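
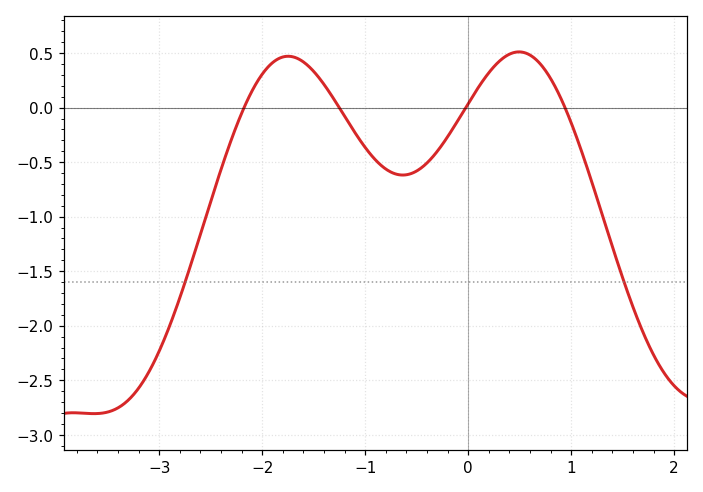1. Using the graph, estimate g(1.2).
-0.681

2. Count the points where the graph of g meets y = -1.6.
2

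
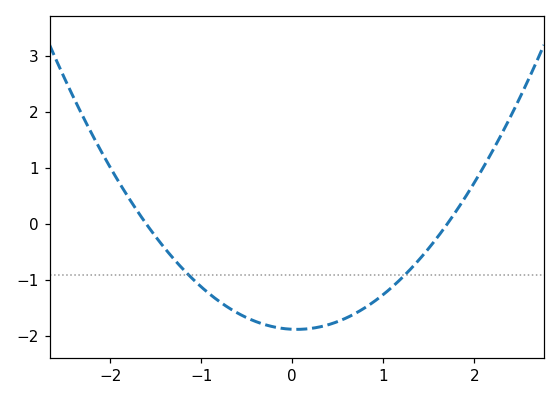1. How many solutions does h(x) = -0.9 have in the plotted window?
2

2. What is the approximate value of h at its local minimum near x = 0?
-1.9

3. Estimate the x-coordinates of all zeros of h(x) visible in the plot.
-1.6, 1.7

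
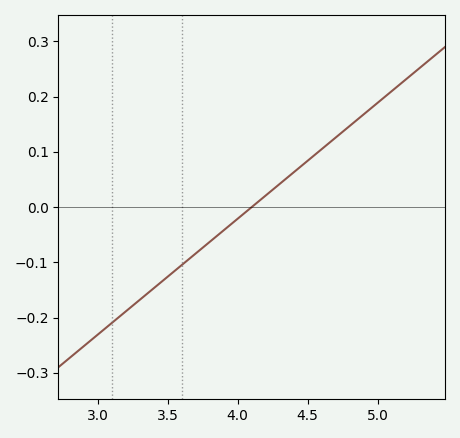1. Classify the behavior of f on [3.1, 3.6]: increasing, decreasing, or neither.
increasing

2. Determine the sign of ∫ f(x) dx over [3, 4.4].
negative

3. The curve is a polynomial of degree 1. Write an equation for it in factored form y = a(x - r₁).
y = 0.21(x - 4.1)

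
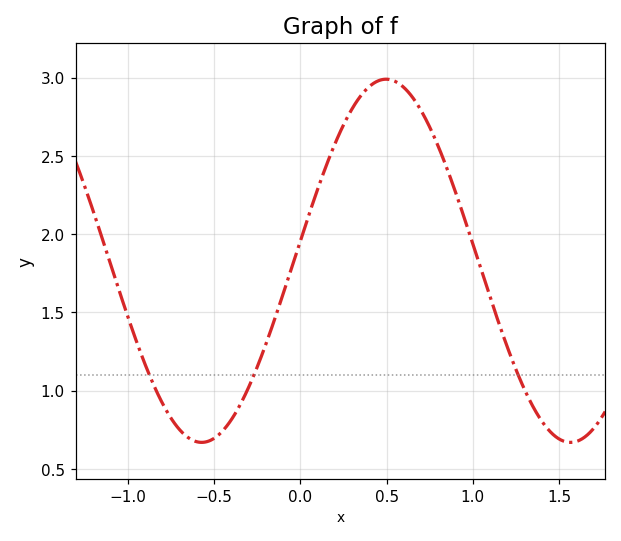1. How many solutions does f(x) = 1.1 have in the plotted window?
3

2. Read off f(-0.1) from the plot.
1.6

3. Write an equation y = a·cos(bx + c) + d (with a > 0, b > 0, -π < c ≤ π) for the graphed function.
y = 1.16cos(2.9x - 1.5) + 1.83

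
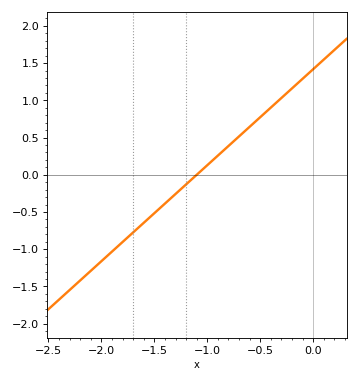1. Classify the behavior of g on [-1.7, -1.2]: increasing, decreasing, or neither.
increasing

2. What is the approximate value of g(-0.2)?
1.16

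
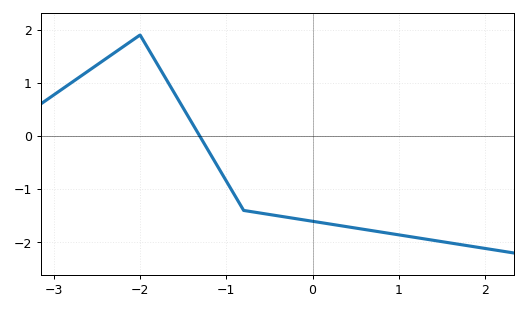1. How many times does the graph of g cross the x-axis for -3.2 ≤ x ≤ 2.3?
1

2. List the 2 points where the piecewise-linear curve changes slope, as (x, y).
(-2, 1.9); (-0.8, -1.4)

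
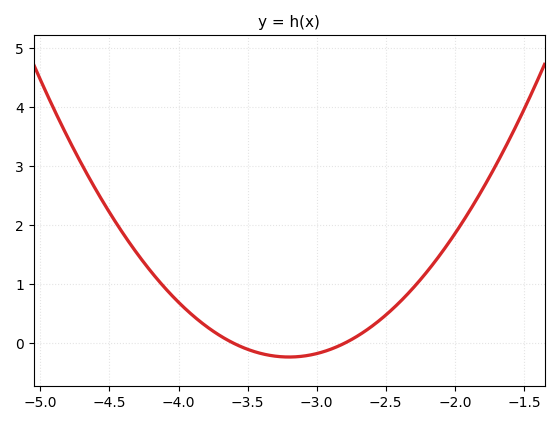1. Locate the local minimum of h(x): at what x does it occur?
-3.2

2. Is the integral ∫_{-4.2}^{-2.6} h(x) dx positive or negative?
positive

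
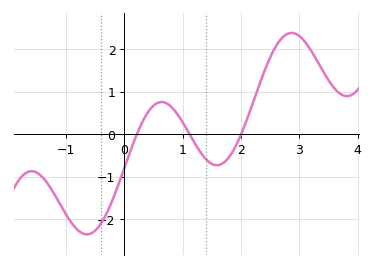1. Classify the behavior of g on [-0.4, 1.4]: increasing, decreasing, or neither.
neither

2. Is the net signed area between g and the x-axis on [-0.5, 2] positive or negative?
negative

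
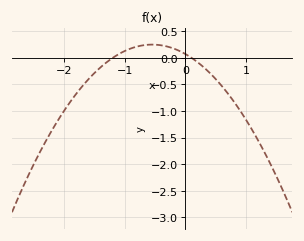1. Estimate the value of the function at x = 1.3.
-1.77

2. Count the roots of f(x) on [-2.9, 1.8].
2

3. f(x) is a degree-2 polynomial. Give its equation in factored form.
y = -0.59(x + 1.2)(x - 0.1)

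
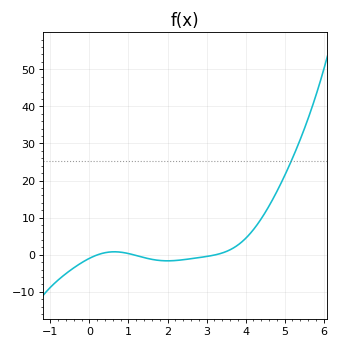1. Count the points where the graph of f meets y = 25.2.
1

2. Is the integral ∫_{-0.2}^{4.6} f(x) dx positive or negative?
positive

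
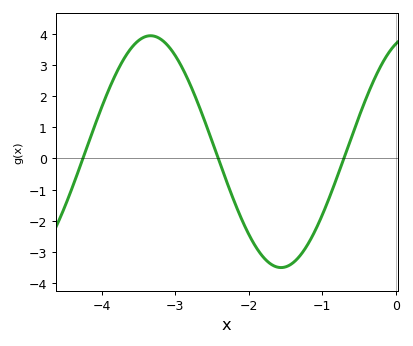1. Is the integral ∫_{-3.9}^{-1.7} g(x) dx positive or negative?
positive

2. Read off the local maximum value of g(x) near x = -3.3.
3.95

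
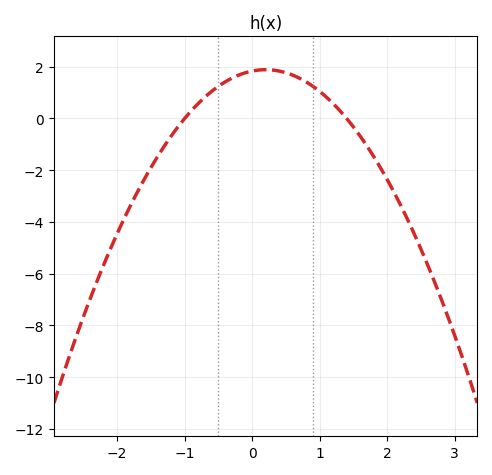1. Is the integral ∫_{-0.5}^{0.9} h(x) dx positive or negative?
positive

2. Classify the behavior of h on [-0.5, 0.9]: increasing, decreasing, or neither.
neither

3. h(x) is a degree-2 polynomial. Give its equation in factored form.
y = -1.31(x + 1)(x - 1.4)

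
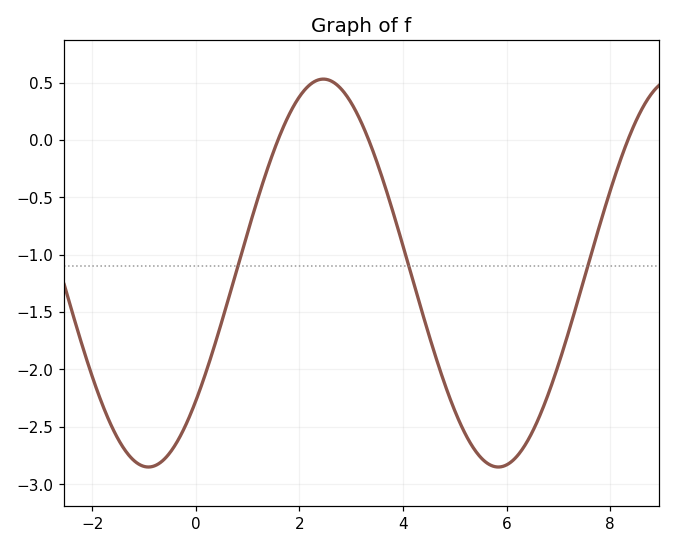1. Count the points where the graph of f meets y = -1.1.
3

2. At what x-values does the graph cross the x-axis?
1.6, 3.4, 8.4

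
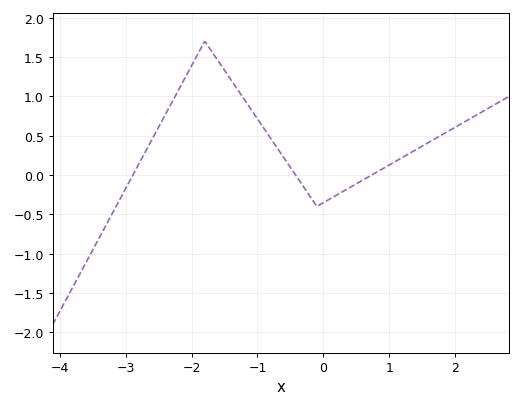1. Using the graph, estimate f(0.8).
0.05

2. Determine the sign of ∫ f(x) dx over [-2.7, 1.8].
positive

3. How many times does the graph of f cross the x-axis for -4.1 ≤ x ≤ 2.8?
3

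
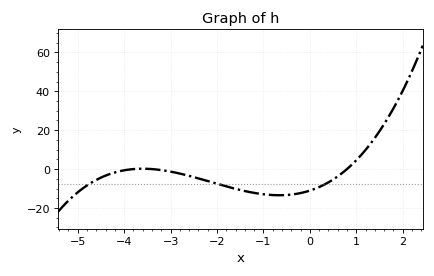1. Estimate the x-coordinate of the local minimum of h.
-0.6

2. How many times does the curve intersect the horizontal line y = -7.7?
3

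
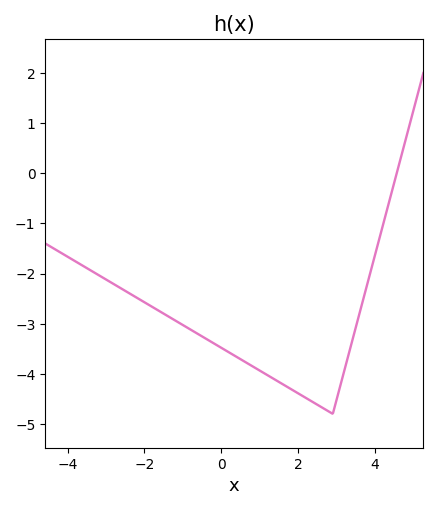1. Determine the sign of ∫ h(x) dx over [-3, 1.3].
negative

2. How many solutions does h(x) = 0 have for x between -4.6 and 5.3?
1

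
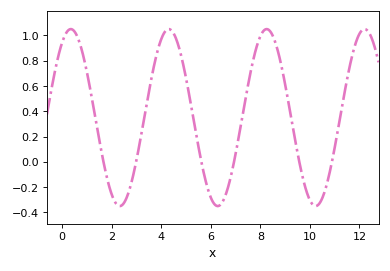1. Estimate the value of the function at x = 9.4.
0.178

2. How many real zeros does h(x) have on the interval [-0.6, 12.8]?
6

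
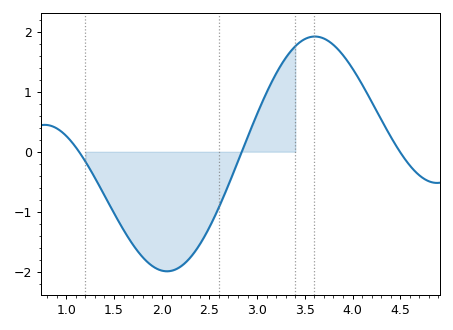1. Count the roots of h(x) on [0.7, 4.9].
3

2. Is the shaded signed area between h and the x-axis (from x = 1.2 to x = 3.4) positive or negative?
negative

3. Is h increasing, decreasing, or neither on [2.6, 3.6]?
increasing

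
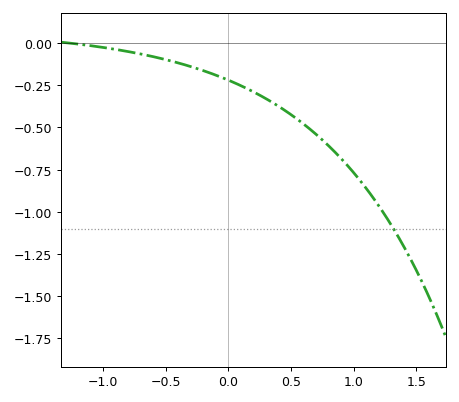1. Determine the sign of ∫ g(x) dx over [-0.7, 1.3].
negative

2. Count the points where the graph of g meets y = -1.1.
1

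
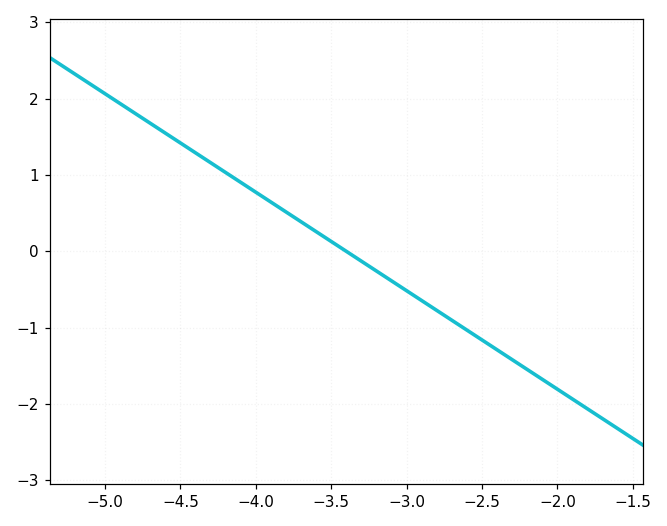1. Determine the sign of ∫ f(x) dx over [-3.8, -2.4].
negative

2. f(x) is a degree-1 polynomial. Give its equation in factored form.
y = -1.29(x + 3.4)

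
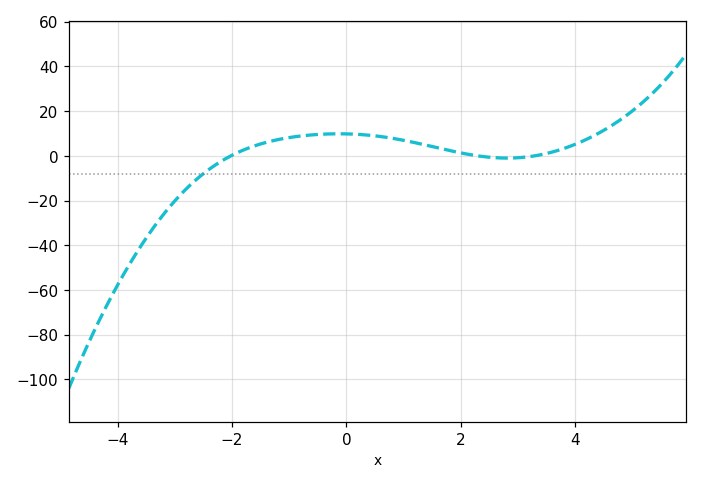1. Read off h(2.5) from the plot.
-0.611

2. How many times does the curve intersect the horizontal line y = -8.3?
1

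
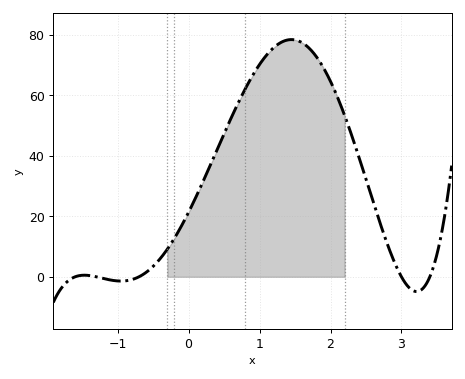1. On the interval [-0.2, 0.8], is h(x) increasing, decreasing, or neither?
increasing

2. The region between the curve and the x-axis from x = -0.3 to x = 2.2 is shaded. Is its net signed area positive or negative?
positive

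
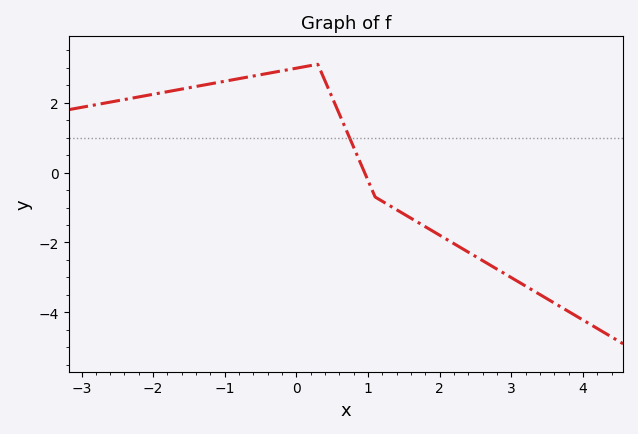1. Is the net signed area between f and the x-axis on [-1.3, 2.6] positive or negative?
positive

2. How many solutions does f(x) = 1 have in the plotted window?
1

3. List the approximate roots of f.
1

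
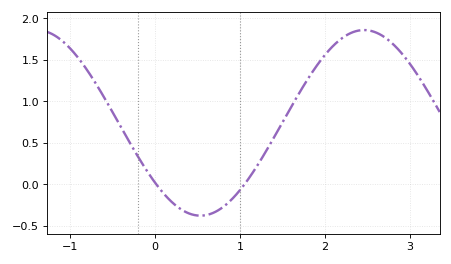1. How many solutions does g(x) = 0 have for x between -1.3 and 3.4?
2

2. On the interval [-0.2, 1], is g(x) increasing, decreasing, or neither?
neither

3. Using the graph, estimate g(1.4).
0.55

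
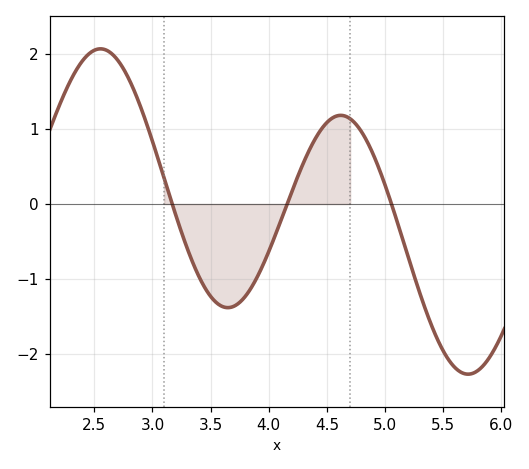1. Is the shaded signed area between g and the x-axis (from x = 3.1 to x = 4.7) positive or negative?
negative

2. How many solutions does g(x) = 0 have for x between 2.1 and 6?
3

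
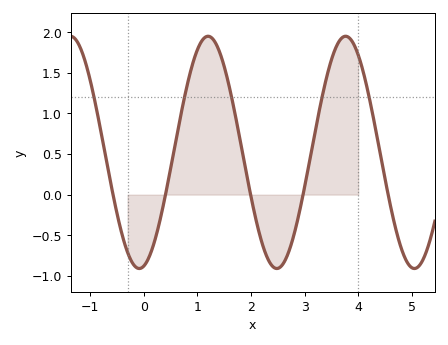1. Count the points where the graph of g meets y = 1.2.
5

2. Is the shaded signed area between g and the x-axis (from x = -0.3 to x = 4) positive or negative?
positive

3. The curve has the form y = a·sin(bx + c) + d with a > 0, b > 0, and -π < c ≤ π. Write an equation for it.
y = 1.43sin(2.45x - 1.37) + 0.52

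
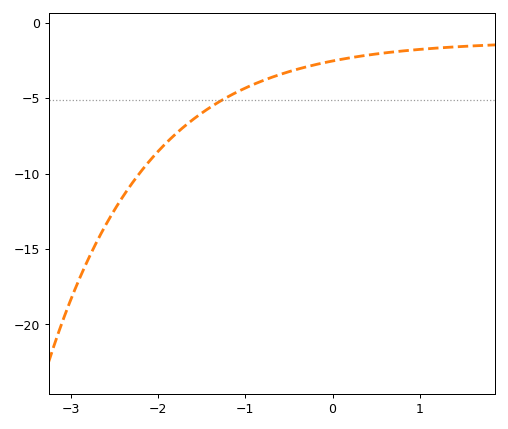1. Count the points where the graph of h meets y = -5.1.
1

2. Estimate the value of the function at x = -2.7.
-14.5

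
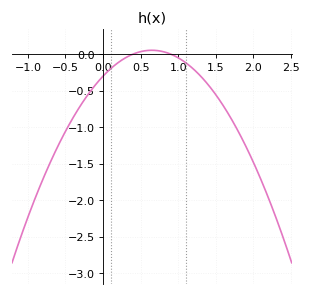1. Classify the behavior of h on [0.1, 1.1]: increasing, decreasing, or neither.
neither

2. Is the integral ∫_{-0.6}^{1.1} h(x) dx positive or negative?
negative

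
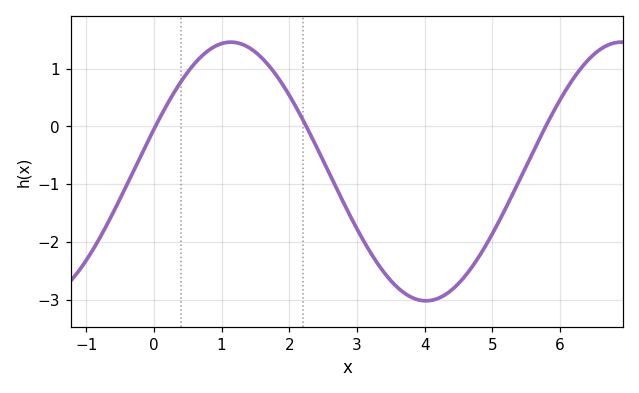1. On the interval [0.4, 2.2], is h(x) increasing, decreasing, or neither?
neither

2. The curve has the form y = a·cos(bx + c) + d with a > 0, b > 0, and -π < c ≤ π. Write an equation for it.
y = 2.24cos(1.1x - 1.2) - 0.78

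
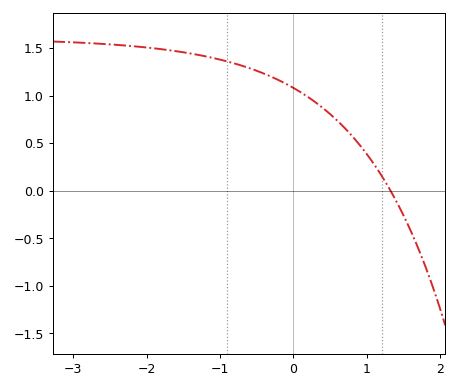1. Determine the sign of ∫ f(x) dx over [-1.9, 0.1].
positive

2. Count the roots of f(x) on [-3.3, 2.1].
1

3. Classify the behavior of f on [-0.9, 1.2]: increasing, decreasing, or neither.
decreasing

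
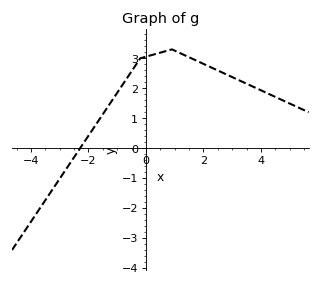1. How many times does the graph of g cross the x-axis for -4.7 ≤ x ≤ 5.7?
1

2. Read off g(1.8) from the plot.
2.9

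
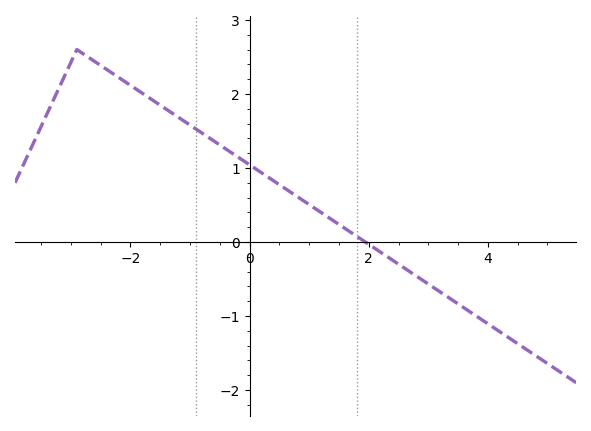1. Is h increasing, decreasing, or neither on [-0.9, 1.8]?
decreasing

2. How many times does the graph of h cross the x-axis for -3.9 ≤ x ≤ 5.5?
1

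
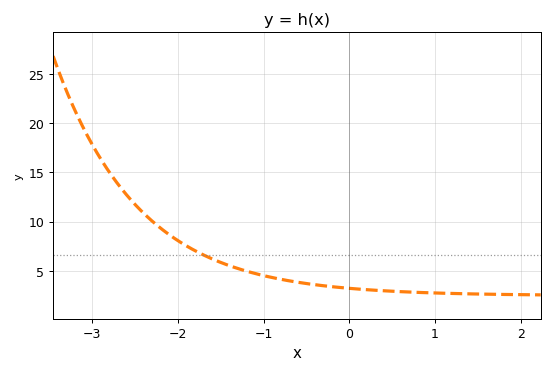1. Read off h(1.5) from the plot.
2.5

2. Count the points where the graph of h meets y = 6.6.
1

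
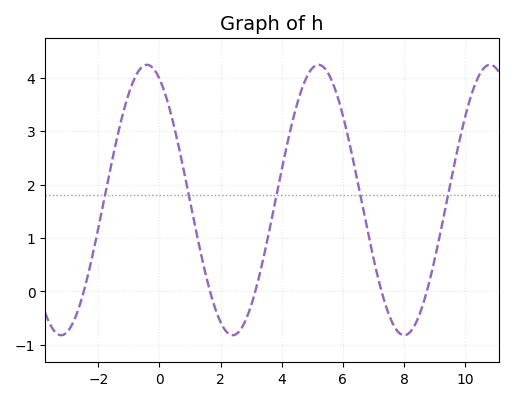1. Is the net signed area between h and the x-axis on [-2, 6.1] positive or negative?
positive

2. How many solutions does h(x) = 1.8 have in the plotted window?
5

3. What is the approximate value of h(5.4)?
4.18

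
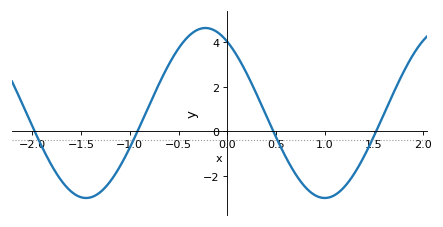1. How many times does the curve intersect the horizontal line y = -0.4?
4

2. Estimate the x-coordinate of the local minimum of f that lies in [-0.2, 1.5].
0.997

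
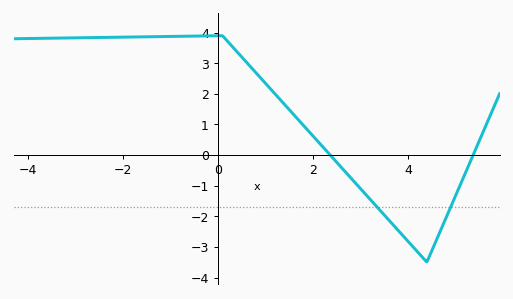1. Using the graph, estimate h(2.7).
-0.574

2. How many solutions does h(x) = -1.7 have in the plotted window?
2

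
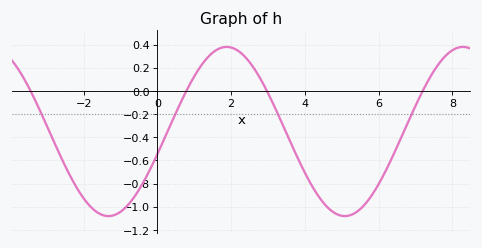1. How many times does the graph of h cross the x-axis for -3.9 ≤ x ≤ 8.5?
4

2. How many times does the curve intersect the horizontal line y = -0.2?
4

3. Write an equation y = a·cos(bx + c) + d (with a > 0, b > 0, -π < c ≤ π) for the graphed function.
y = 0.73cos(0.98x - 1.8) - 0.35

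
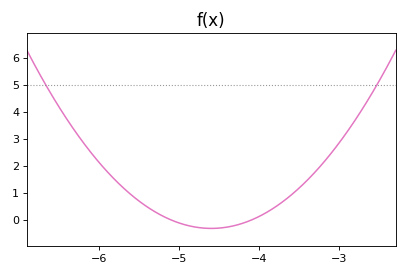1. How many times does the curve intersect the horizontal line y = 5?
2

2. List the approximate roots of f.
-5.1, -4.1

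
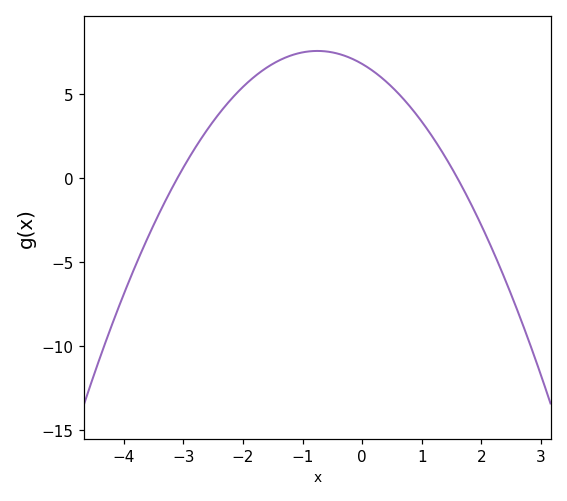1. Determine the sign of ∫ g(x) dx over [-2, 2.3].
positive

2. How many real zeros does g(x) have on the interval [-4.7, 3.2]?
2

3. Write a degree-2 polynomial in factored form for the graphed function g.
y = -1.37(x + 3.1)(x - 1.6)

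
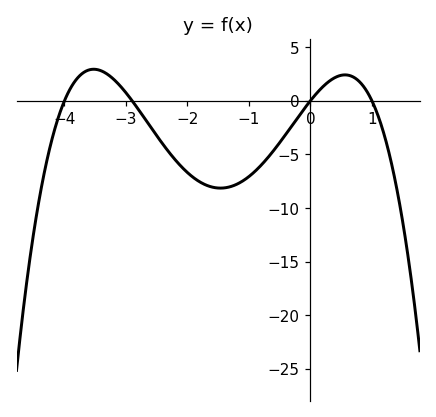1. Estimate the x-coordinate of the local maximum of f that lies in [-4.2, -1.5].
-3.5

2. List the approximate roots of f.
-4, -2.9, 0, 1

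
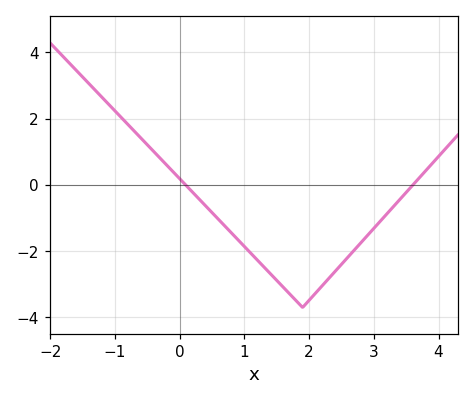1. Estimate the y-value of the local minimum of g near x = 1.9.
-3.6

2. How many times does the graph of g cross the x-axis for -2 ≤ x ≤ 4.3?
2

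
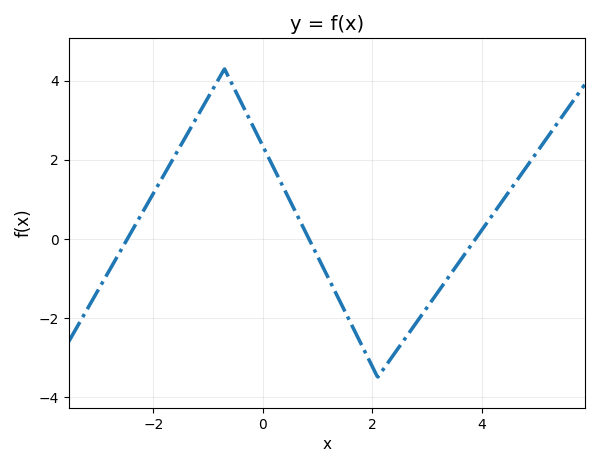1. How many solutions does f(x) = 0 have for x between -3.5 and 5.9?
3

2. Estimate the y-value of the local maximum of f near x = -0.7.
4.3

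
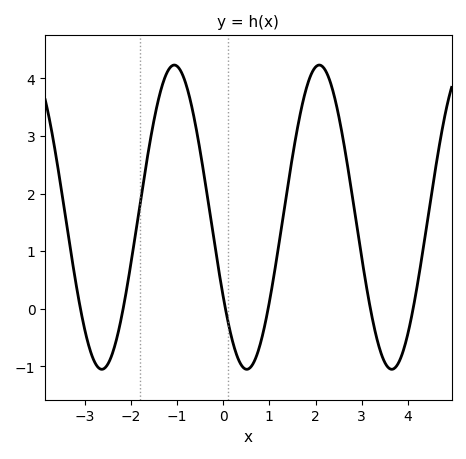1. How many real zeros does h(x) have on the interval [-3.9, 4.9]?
6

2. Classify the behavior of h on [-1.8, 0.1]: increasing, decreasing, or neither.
neither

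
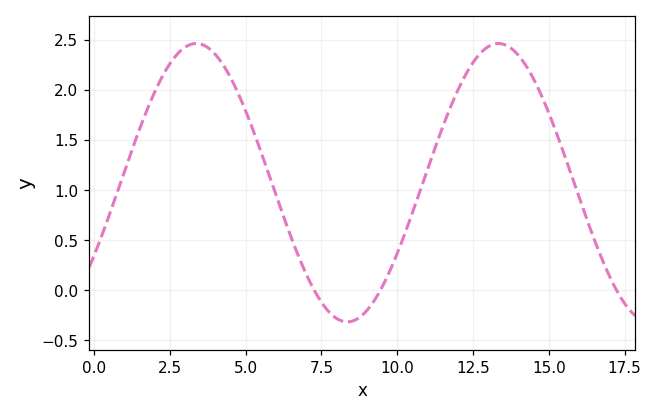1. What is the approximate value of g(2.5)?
2.25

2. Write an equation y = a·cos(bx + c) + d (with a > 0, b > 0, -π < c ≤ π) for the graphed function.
y = 1.39cos(0.63x - 2.1) + 1.07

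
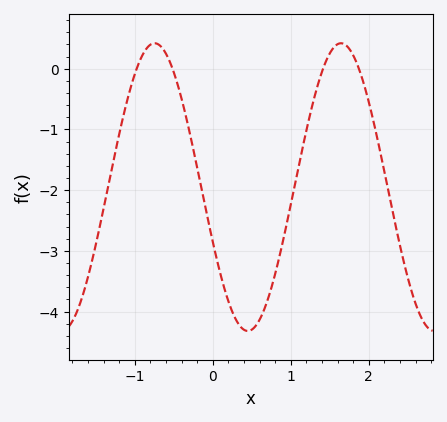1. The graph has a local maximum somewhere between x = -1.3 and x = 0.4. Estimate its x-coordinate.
-0.7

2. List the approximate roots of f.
-1, -0.5, 1.4, 1.9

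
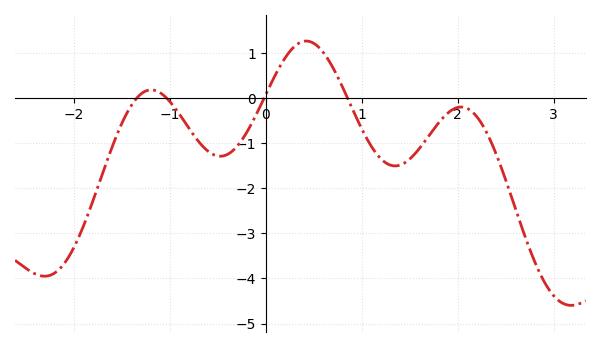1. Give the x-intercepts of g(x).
-1.3, -1, 0, 0.9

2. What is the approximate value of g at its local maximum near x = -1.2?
0.2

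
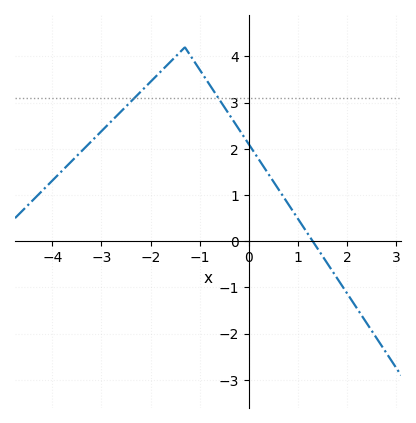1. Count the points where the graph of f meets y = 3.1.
2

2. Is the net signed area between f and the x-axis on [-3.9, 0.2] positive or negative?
positive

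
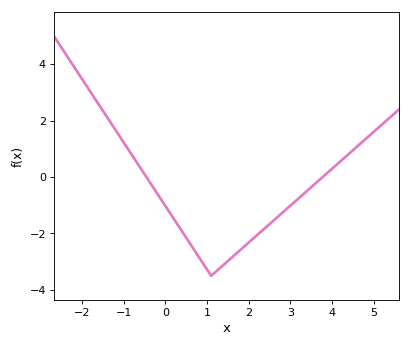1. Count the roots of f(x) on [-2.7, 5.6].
2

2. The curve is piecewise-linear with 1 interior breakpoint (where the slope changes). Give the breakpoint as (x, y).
(1.1, -3.5)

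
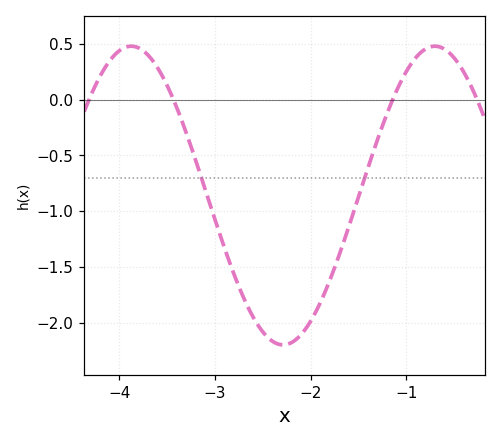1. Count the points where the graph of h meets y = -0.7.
2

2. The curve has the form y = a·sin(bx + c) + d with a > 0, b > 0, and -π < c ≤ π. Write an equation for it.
y = 1.34sin(2x + 3) - 0.86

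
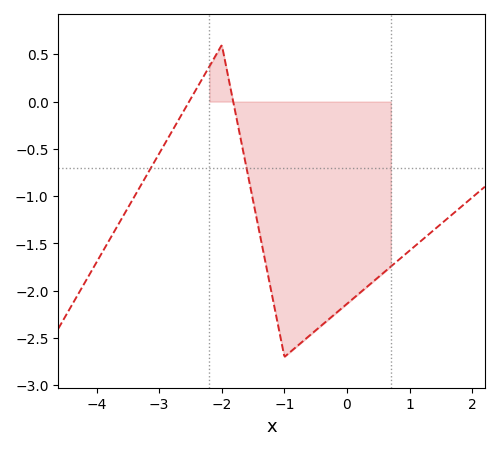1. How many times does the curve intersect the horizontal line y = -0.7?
2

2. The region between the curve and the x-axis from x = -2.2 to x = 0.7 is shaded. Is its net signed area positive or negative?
negative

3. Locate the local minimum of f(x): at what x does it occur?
-1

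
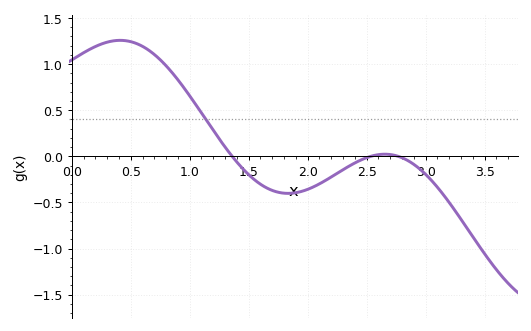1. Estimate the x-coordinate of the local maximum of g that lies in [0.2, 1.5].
0.41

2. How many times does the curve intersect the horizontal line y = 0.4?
1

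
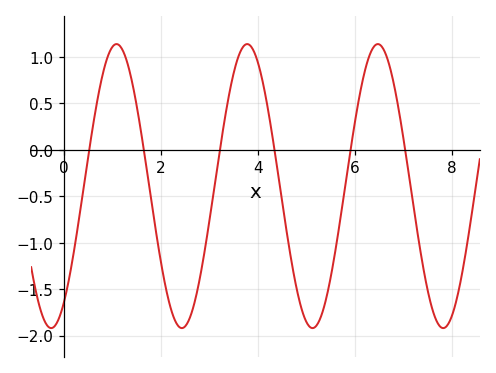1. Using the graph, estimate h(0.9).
1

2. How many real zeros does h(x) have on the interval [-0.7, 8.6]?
6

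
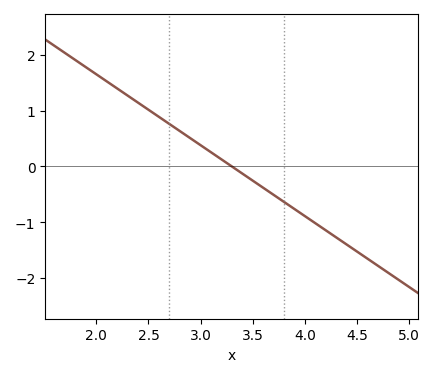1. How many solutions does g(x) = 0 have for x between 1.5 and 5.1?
1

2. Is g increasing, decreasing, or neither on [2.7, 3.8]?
decreasing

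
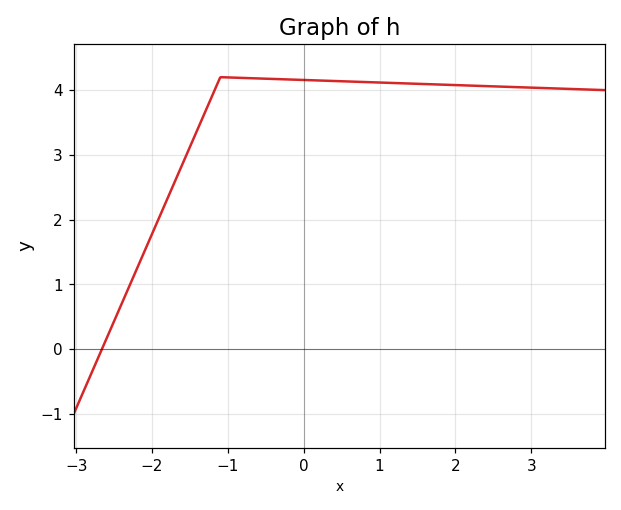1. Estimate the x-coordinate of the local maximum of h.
-1.1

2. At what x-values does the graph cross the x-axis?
-2.7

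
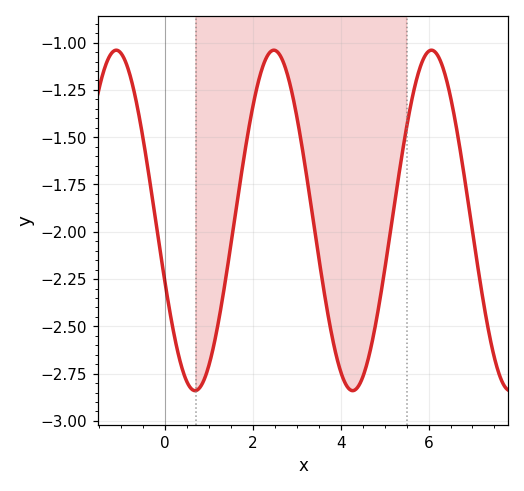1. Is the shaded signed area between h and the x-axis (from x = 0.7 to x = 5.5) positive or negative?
negative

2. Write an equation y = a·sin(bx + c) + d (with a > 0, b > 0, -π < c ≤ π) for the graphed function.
y = 0.9sin(1.8x - 2.8) - 1.94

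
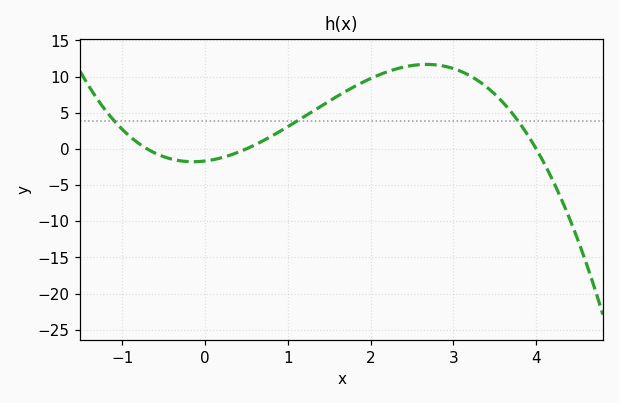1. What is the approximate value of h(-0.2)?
-1.76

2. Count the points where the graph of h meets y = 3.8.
3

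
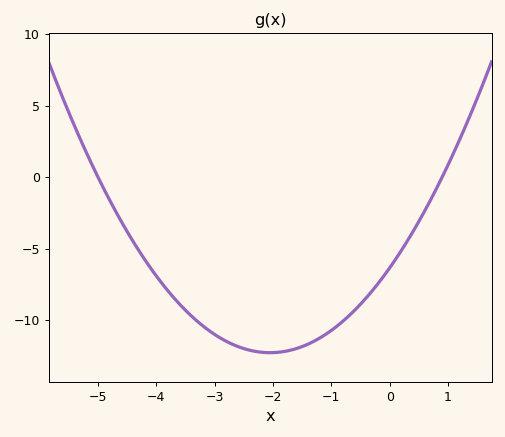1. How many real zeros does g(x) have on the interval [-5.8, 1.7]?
2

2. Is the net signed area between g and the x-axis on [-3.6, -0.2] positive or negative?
negative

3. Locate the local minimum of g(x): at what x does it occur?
-2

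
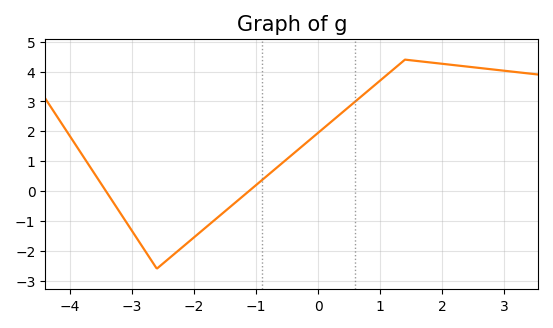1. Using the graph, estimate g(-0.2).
1.6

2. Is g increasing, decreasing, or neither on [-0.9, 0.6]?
increasing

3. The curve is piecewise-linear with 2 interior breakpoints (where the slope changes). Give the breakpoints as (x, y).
(-2.6, -2.6); (1.4, 4.4)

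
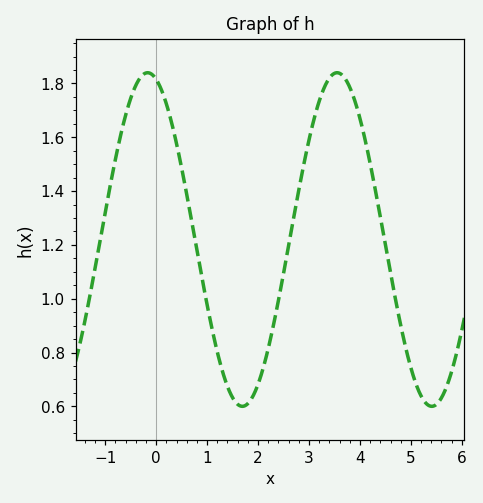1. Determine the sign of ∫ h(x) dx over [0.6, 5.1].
positive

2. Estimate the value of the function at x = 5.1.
0.68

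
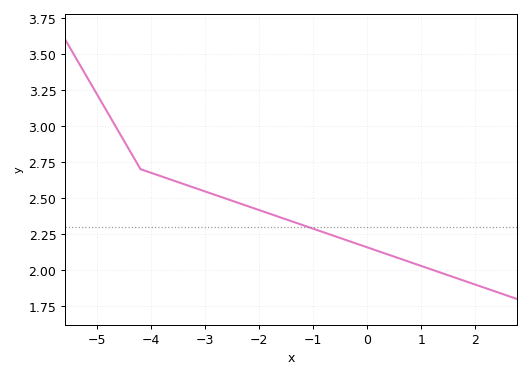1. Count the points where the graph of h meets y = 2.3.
1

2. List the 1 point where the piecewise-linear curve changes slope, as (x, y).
(-4.2, 2.7)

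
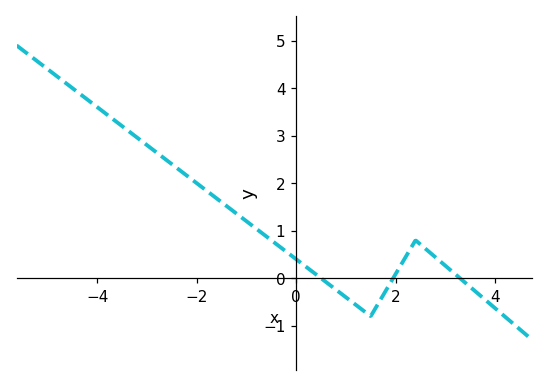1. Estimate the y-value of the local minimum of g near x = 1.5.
-0.8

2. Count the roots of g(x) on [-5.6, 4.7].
3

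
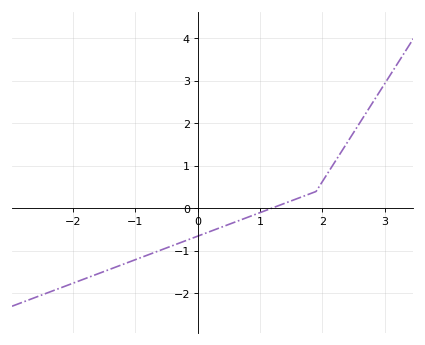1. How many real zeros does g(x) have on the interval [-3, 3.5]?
1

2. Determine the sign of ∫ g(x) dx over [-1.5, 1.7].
negative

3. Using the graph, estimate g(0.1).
-0.596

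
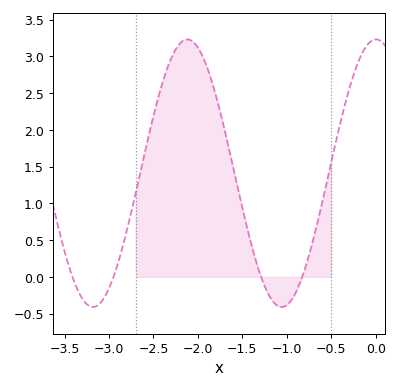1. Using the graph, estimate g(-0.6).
1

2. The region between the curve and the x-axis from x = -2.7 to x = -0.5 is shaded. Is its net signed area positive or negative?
positive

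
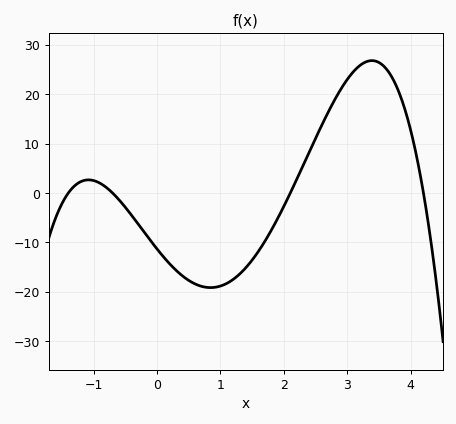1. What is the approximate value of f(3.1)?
24.6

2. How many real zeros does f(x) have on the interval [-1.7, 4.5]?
4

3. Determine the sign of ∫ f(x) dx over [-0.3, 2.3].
negative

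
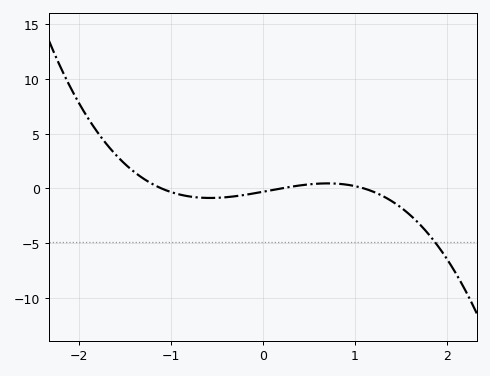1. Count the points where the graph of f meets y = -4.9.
1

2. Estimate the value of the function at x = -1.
-0.5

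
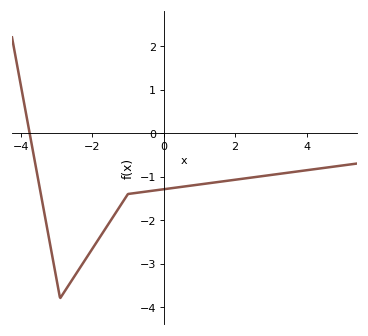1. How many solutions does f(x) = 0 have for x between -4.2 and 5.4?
1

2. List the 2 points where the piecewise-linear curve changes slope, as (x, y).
(-2.9, -3.8); (-1, -1.4)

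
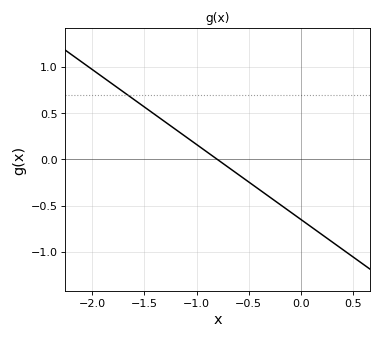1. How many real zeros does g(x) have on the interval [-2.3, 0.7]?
1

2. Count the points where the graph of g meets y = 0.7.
1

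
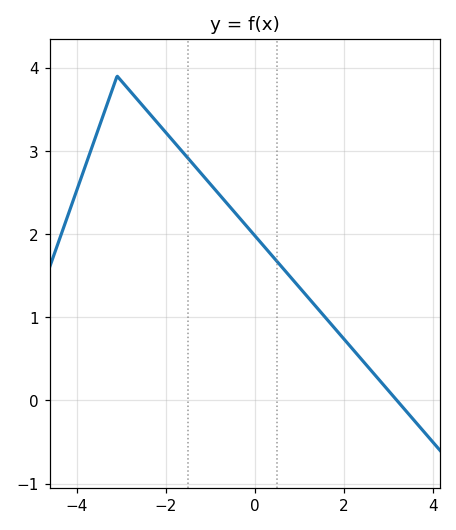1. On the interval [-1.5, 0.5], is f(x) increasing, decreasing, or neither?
decreasing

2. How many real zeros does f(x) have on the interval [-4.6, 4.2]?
1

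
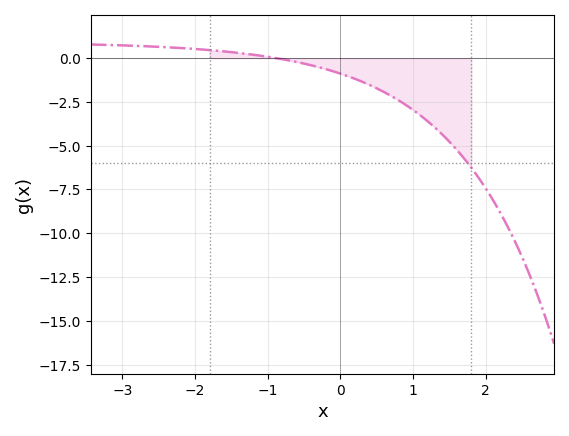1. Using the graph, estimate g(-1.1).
0.2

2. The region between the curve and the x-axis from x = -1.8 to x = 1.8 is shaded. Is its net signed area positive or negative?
negative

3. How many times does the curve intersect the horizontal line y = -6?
1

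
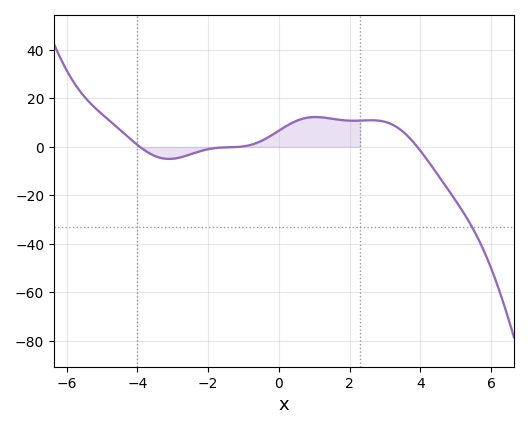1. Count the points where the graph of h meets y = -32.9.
1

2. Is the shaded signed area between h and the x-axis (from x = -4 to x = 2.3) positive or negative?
positive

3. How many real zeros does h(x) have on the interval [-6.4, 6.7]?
3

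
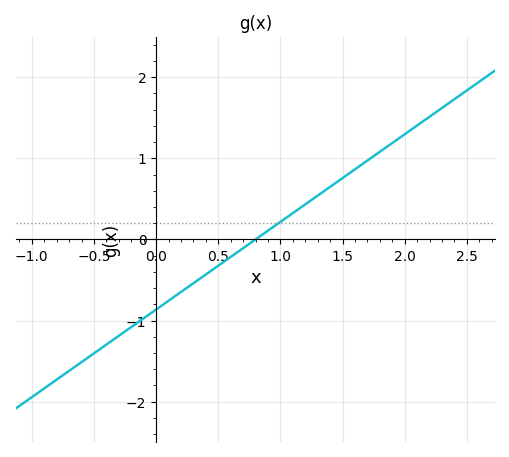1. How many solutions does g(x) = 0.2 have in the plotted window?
1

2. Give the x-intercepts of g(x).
0.8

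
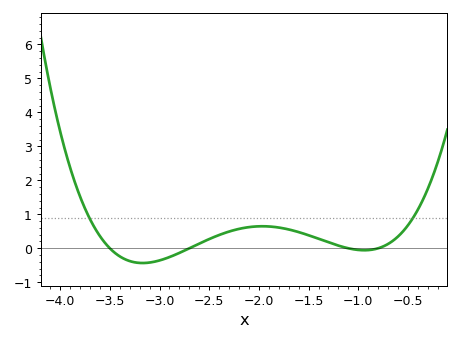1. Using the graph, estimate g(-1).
0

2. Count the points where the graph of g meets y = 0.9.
2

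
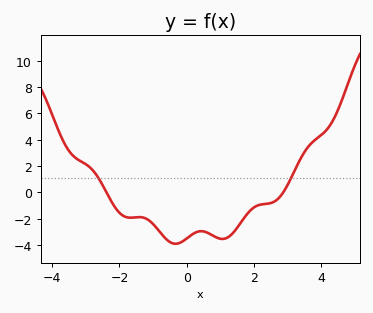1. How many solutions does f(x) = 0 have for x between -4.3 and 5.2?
2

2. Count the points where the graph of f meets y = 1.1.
2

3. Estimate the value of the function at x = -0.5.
-3.8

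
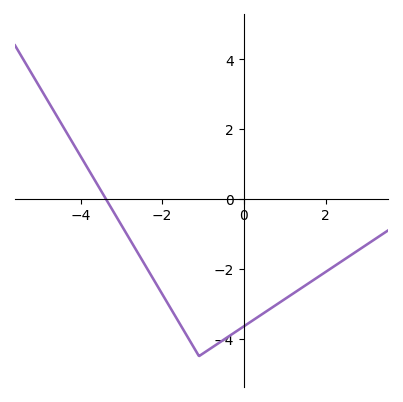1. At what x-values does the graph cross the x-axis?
-3.4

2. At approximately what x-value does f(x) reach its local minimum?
-1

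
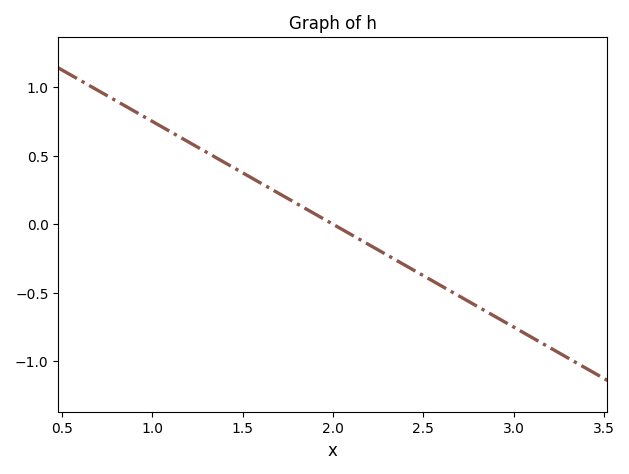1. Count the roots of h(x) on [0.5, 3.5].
1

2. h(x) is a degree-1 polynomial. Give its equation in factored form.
y = -0.75(x - 2)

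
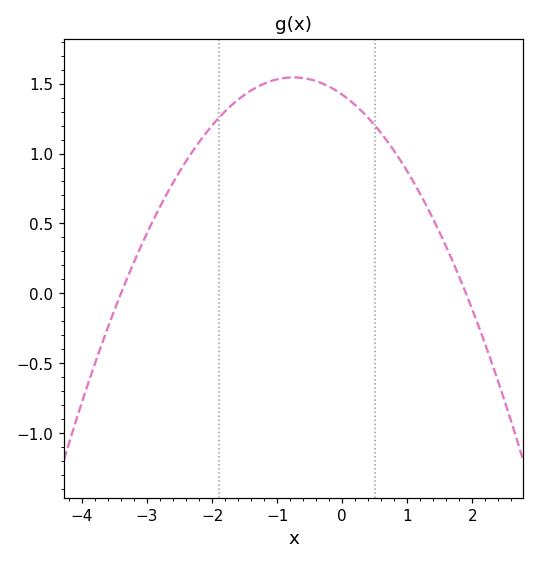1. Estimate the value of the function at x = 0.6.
1.14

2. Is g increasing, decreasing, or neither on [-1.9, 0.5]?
neither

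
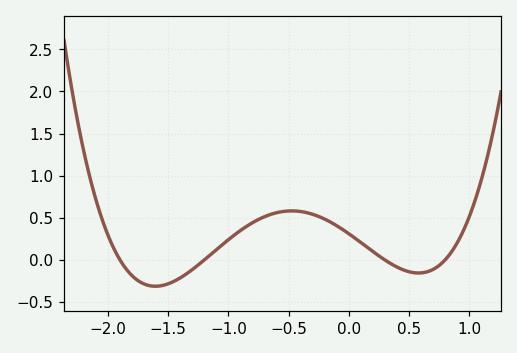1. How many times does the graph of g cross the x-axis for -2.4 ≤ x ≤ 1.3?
4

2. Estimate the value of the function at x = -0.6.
0.56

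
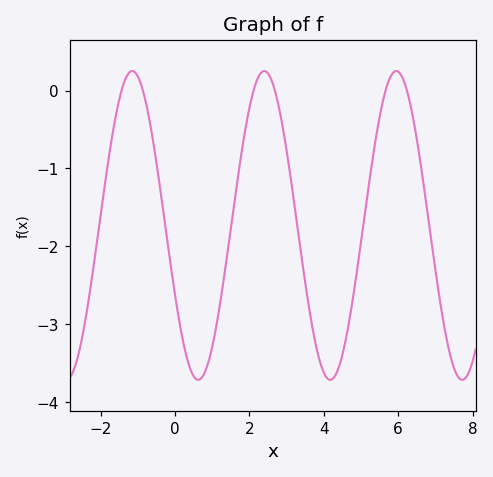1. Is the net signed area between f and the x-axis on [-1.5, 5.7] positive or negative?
negative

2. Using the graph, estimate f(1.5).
-1.76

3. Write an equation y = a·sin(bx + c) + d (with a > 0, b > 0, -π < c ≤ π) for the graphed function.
y = 1.98sin(1.77x - 2.67) - 1.73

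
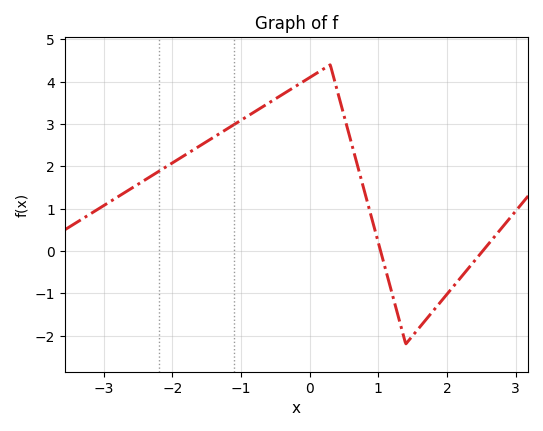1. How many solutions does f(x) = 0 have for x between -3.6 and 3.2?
2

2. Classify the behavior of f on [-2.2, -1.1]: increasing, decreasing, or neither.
increasing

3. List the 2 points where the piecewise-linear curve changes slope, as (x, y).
(0.3, 4.4); (1.4, -2.2)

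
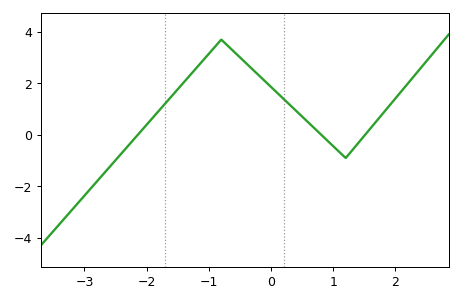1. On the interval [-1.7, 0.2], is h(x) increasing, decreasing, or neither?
neither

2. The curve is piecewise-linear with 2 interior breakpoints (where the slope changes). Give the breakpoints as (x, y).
(-0.8, 3.7); (1.2, -0.9)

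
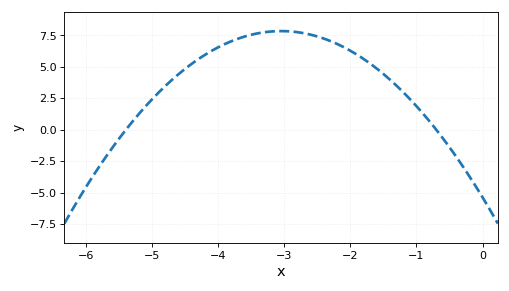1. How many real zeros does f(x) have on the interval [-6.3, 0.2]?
2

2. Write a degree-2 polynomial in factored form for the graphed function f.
y = -1.42(x + 5.4)(x + 0.7)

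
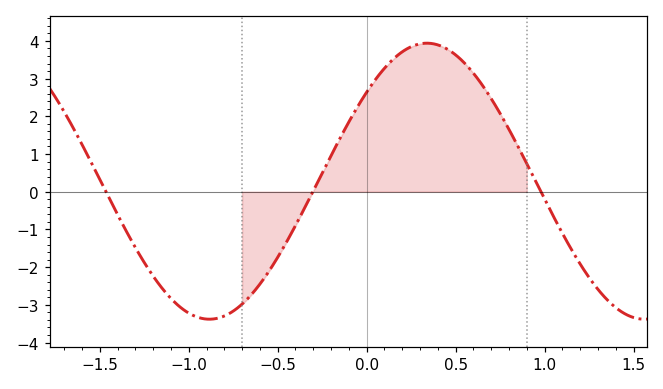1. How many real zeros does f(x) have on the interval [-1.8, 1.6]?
3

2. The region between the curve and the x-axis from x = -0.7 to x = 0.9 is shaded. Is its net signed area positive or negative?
positive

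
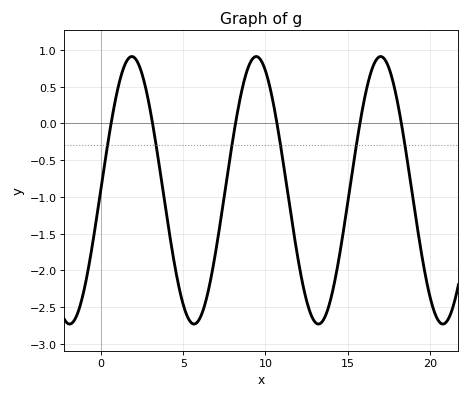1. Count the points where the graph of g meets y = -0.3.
6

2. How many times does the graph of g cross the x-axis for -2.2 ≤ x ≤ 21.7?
6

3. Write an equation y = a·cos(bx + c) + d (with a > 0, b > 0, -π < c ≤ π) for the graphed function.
y = 1.82cos(0.83x - 1.6) - 0.91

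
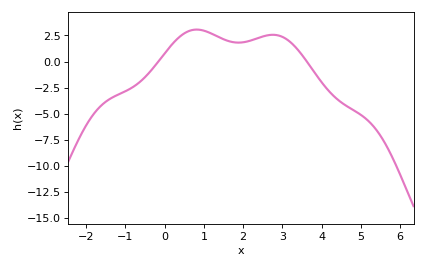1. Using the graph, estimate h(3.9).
-1.47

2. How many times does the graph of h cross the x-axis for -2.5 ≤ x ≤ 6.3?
2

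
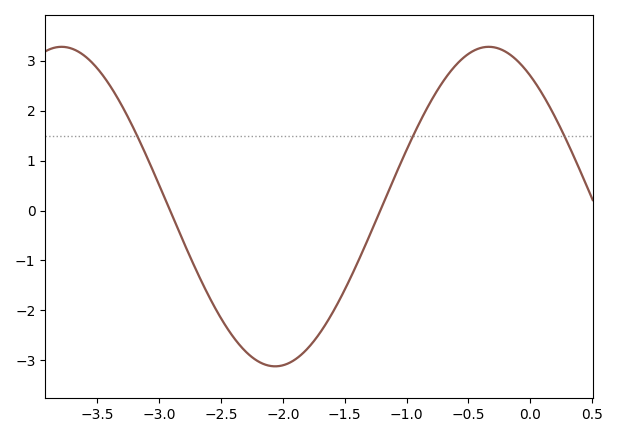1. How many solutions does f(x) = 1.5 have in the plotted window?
3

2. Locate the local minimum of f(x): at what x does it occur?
-2.1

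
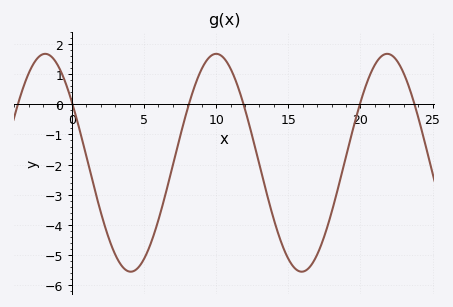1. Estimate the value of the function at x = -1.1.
1.4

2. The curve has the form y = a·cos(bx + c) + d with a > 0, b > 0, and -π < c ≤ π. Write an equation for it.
y = 3.62cos(0.53x + 0.98) - 1.94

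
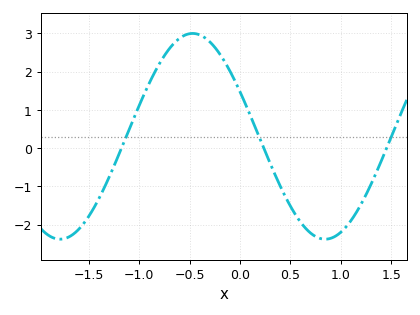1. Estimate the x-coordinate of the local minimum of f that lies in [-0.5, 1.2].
0.85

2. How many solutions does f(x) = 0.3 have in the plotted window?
3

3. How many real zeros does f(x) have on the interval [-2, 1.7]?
3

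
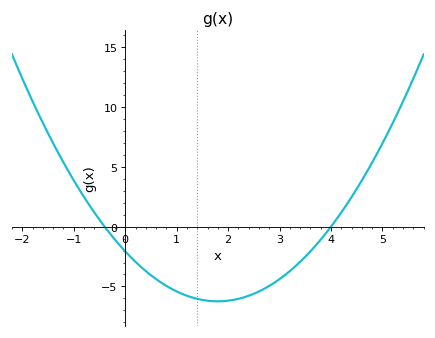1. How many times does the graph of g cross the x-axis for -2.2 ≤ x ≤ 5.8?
2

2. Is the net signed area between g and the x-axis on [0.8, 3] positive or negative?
negative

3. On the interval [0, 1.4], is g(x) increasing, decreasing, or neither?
decreasing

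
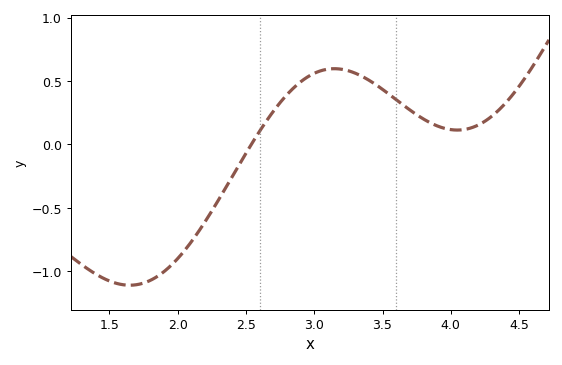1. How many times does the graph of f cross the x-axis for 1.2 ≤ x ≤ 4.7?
1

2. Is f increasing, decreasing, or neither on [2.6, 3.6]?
neither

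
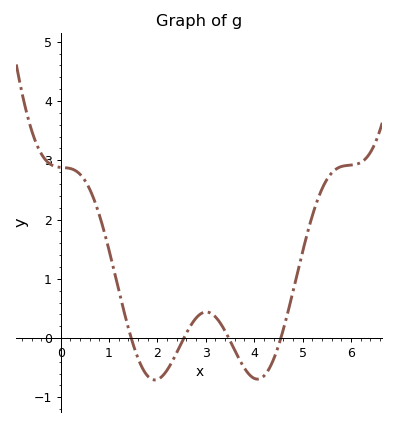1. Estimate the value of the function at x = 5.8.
2.89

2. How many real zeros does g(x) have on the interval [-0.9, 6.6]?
4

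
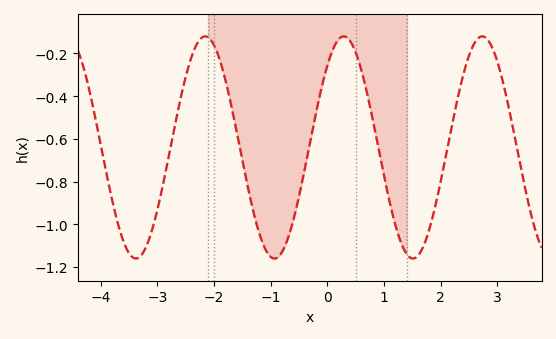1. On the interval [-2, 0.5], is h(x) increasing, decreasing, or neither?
neither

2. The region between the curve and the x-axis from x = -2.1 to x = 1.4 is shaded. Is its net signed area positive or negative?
negative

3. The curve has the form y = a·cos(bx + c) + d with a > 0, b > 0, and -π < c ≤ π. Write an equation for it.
y = 0.52cos(2.57x - 0.74) - 0.64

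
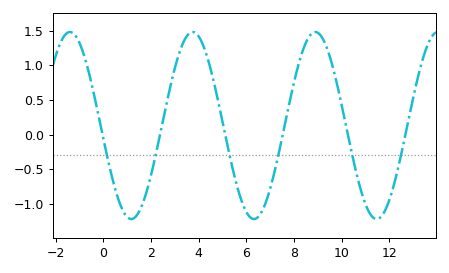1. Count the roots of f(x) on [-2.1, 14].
6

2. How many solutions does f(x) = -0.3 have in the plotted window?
6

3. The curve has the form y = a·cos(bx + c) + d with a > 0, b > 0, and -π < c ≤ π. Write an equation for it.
y = 1.35cos(1.22x + 1.71) + 0.13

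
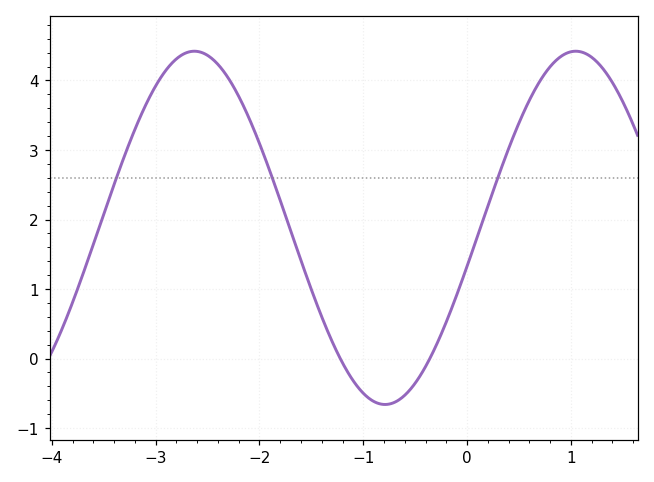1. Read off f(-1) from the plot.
-0.499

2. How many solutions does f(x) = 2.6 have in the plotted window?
3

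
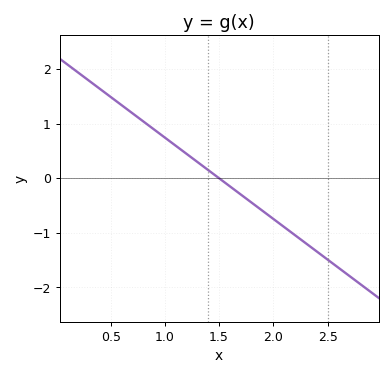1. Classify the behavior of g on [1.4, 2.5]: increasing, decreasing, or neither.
decreasing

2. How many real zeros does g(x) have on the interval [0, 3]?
1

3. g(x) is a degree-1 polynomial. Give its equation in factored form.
y = -1.49(x - 1.5)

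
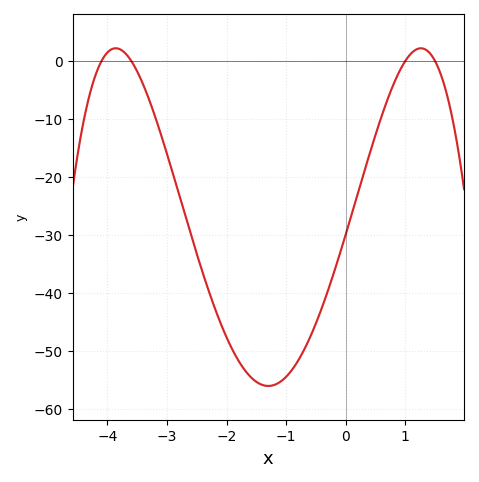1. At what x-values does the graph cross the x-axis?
-4.1, -3.6, 1, 1.5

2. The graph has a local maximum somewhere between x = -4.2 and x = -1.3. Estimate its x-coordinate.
-3.9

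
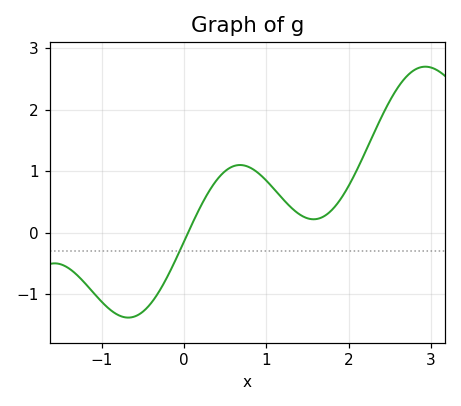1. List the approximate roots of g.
0.048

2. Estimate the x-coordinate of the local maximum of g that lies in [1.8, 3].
2.93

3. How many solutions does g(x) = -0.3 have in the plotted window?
1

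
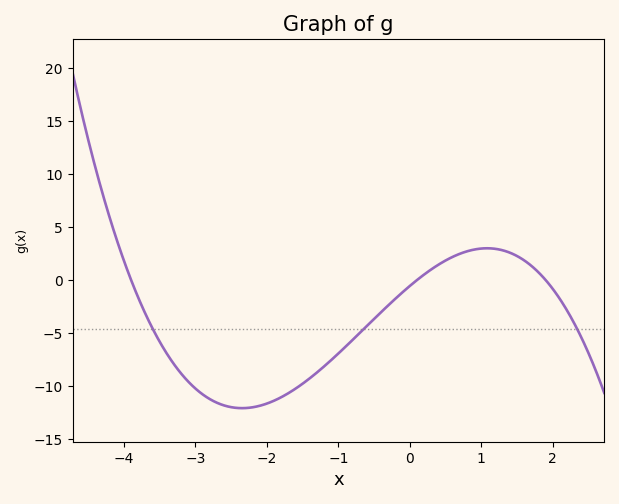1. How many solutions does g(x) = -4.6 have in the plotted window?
3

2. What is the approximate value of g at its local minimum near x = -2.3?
-12.1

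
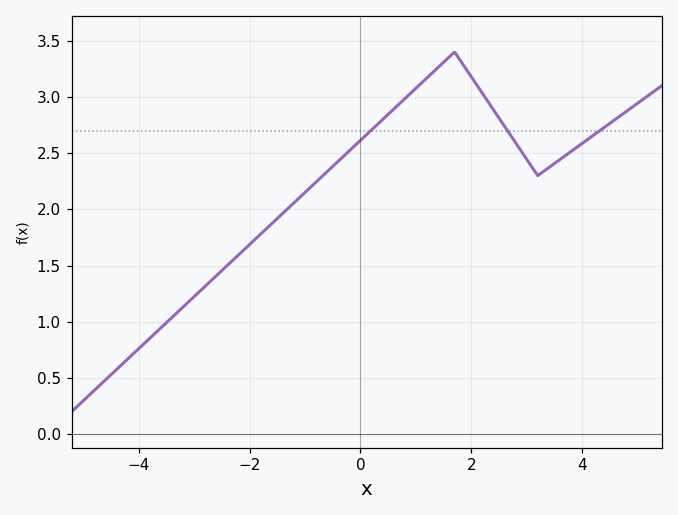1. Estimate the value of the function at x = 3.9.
2.55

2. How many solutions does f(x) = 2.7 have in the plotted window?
3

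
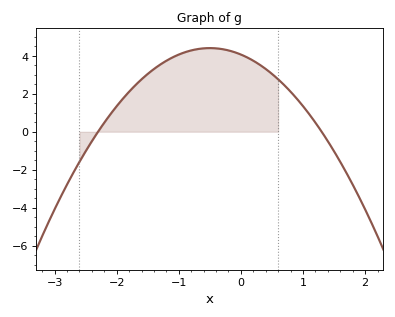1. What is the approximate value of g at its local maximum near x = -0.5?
4.4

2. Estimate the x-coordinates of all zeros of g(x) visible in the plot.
-2.3, 1.3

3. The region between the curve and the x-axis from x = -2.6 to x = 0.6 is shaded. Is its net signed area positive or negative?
positive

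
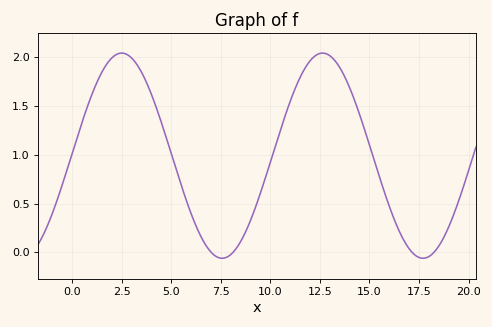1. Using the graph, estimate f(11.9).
1.95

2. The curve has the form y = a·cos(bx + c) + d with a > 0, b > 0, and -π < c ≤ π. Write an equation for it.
y = 1.05cos(0.62x - 1.6) + 0.99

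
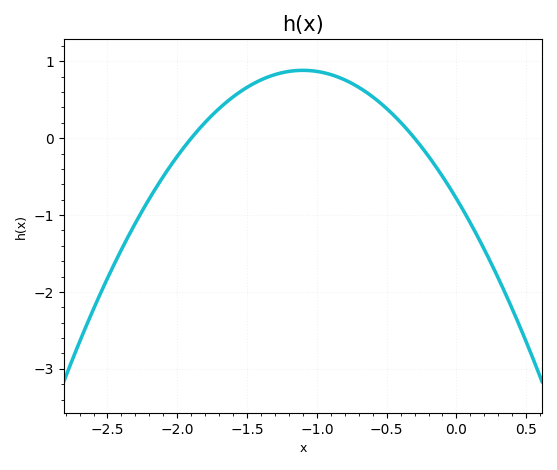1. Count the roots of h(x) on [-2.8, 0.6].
2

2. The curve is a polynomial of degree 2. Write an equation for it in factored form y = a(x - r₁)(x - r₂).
y = -1.38(x + 1.9)(x + 0.3)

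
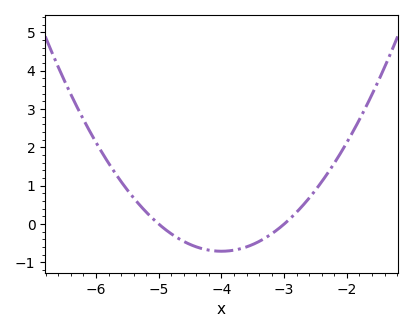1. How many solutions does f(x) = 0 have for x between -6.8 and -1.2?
2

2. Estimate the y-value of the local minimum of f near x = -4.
-0.7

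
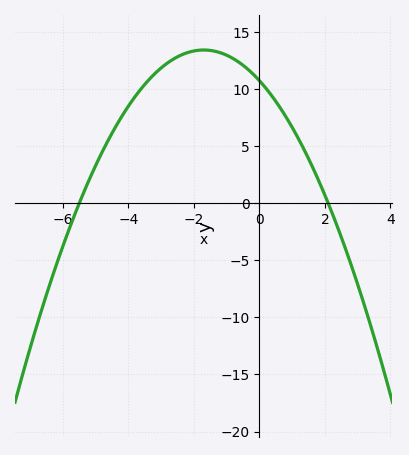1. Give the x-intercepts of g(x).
-5.5, 2.1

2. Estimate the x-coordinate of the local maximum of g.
-1.7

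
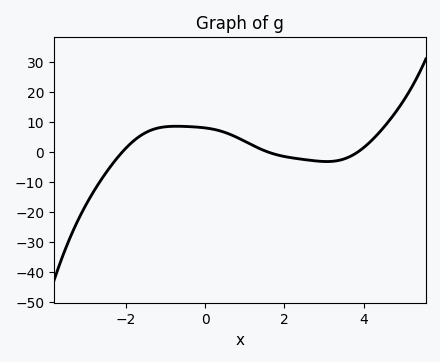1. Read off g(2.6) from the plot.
-2.59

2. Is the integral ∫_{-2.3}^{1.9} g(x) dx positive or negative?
positive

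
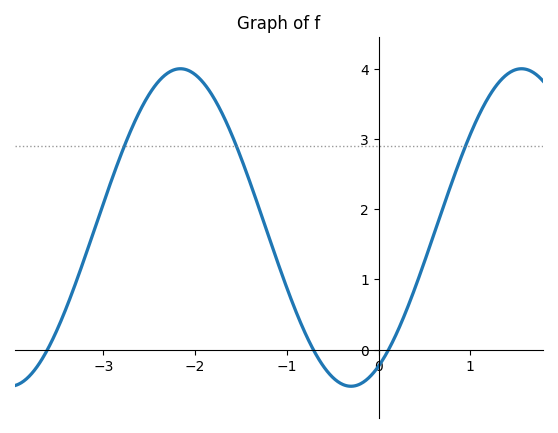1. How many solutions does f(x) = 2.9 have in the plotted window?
3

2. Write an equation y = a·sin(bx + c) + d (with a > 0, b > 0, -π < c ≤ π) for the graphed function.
y = 2.26sin(1.69x - 1.06) + 1.74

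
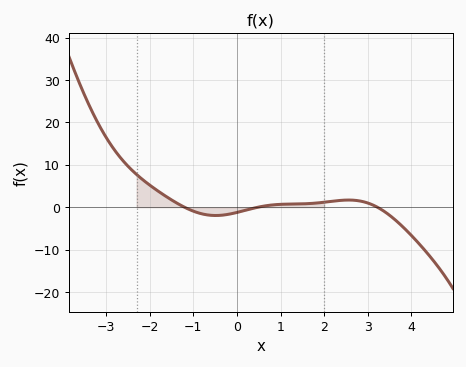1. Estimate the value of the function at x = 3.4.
-1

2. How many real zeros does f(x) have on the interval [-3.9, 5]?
3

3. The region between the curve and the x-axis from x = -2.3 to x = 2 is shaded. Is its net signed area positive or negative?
positive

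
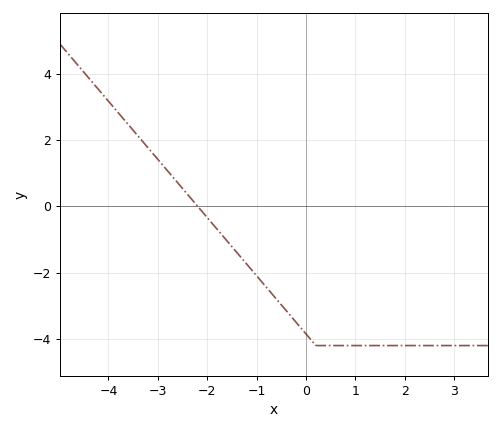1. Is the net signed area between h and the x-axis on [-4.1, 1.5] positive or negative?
negative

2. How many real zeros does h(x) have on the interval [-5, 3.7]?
1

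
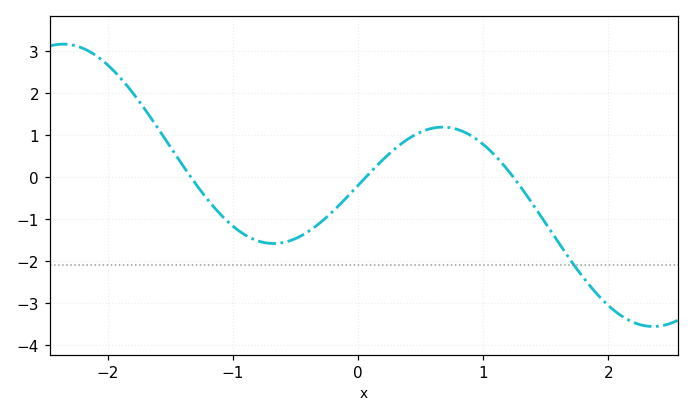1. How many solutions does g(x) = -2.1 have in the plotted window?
1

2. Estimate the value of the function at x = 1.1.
0.498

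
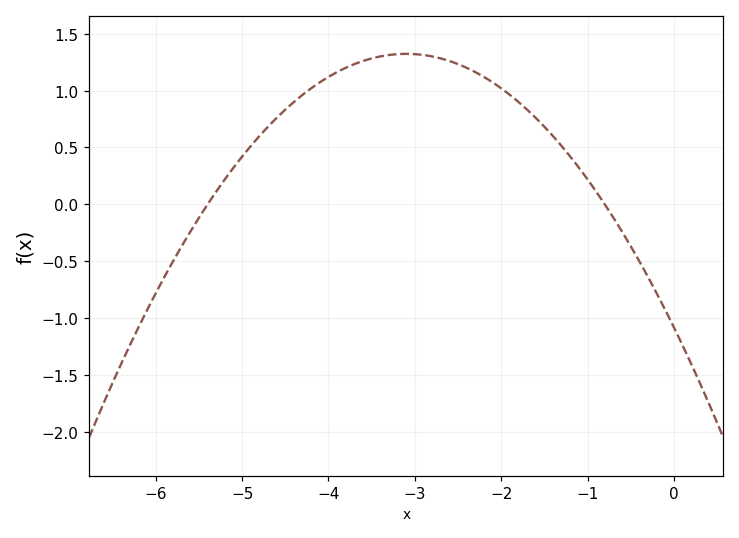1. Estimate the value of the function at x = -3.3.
1.3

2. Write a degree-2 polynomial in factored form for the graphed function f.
y = -0.25(x + 5.4)(x + 0.8)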